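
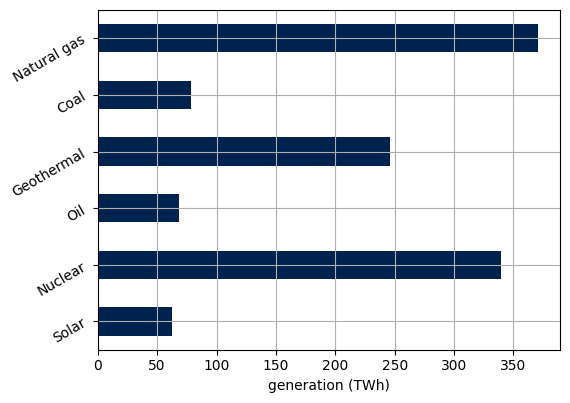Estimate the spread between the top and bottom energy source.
≈ 300

Max Natural gas ≈ 350, min Solar ≈ 50; range ≈ 300.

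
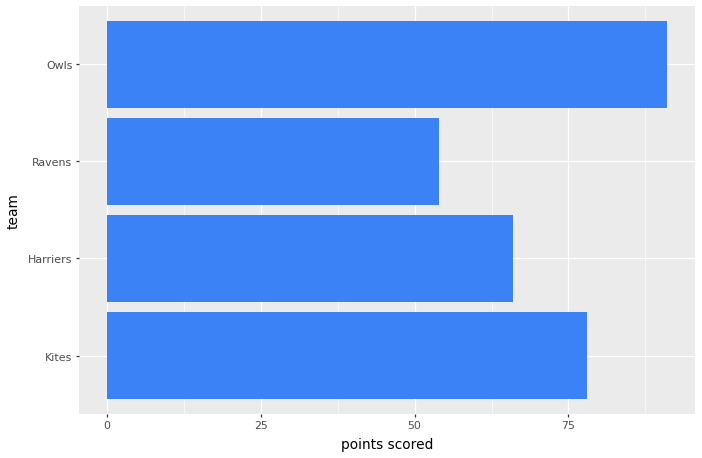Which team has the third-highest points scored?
Harriers

Top 4: Owls ≈ 90, Kites ≈ 80, Harriers ≈ 70, Ravens ≈ 50.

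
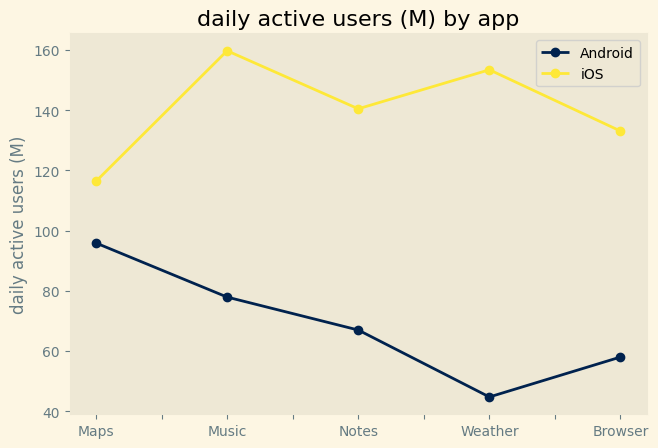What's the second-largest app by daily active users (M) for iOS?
Weather

Top 3 for iOS: Music ≈ 160, Weather ≈ 150, Notes ≈ 140.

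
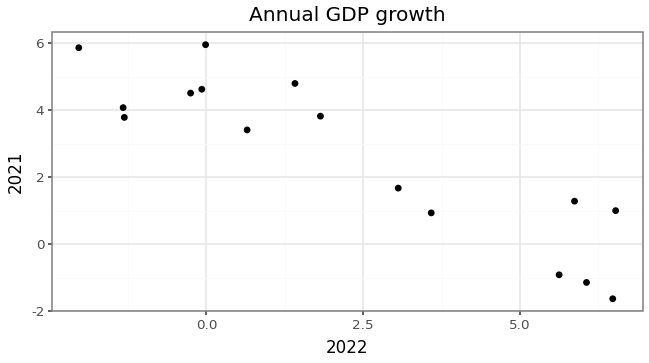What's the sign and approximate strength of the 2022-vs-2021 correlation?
negative, strong

Points are negatively correlated; strong (|r| ≈ 0.9).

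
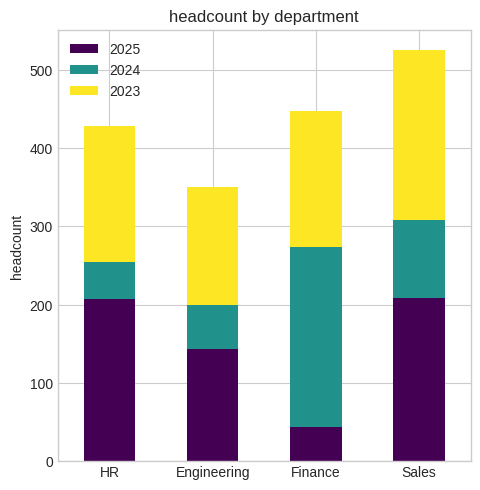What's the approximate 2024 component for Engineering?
2024 top ≈ 200, bottom ≈ 150; segment ≈ 50.

≈ 50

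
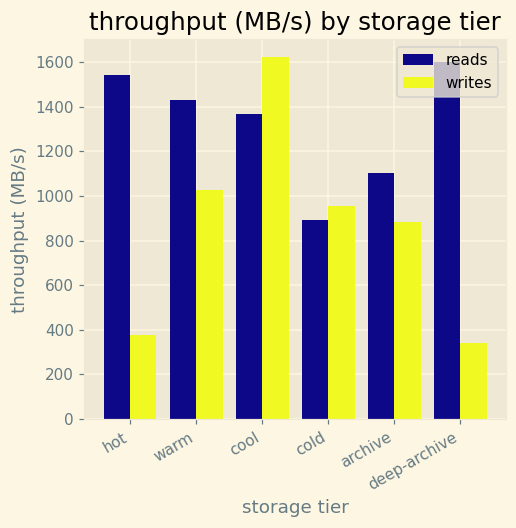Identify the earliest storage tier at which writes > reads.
warm: writes ≈ 1000 vs reads ≈ 1400 (not yet); cool: writes ≈ 1600 vs reads ≈ 1400 (first crossover).

cool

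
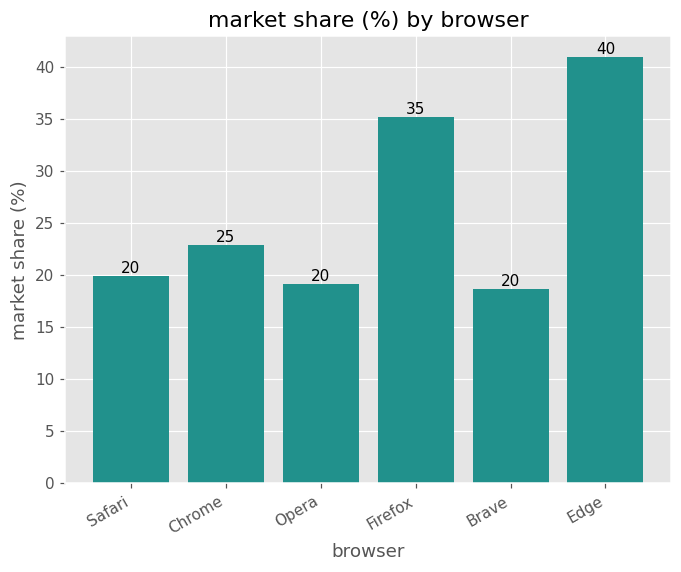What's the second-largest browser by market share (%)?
Firefox

Top 3: Edge ≈ 40, Firefox ≈ 35, Chrome ≈ 25.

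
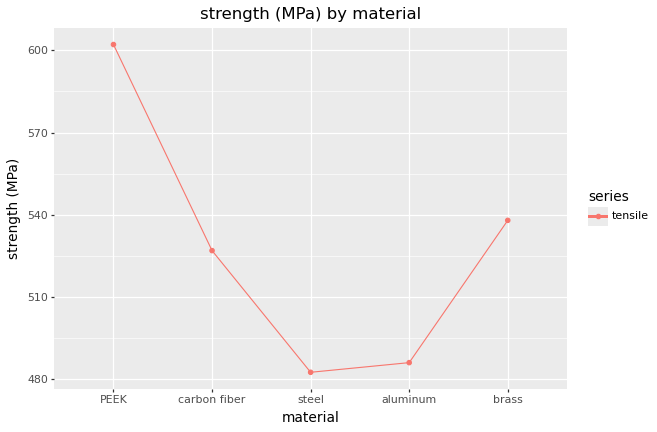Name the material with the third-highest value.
carbon fiber

Top 4: PEEK ≈ 600, brass ≈ 540, carbon fiber ≈ 530, aluminum ≈ 490.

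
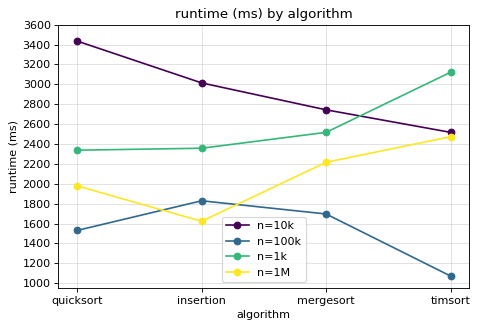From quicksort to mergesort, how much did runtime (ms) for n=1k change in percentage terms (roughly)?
quicksort ≈ 2400, mergesort ≈ 2600; (2600 − 2400) / 2400 ≈ +8.3%.

≈ +8.3%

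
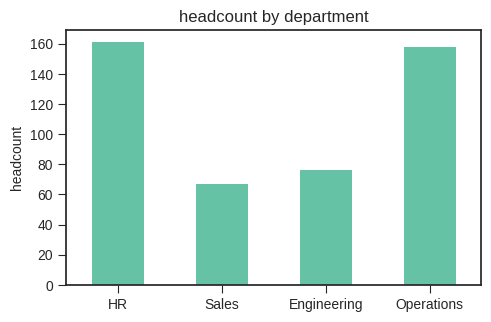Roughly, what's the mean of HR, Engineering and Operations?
≈ 133

(160 + 80 + 160) / 3 ≈ 133.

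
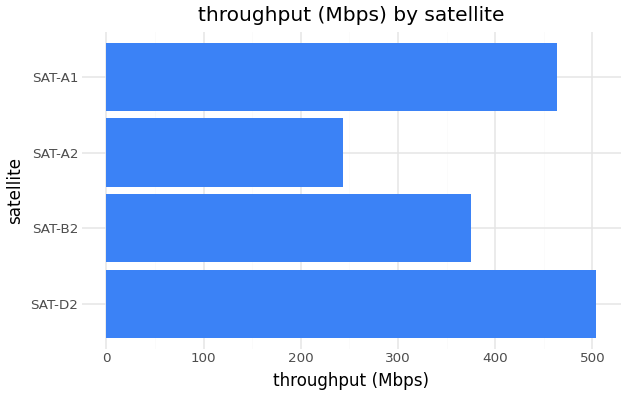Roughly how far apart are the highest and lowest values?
≈ 250

Max SAT-D2 ≈ 500, min SAT-A2 ≈ 250; range ≈ 250.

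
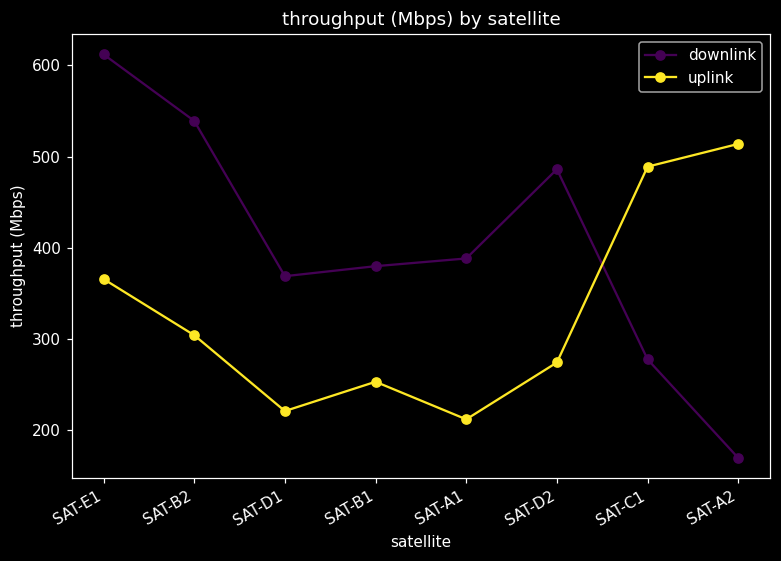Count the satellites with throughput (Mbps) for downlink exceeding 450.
3

Above 450: SAT-E1, SAT-B2, SAT-D2.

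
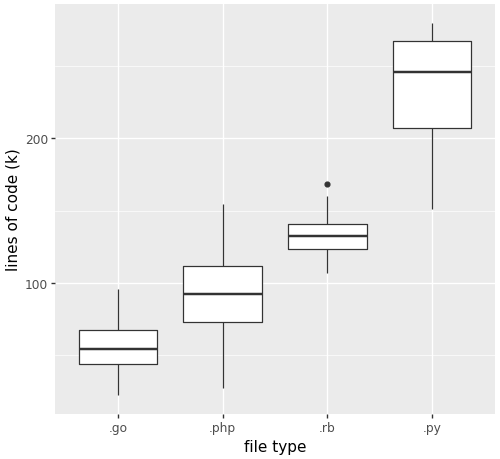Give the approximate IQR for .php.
Q3 ≈ 120, Q1 ≈ 80; IQR ≈ 40.

≈ 40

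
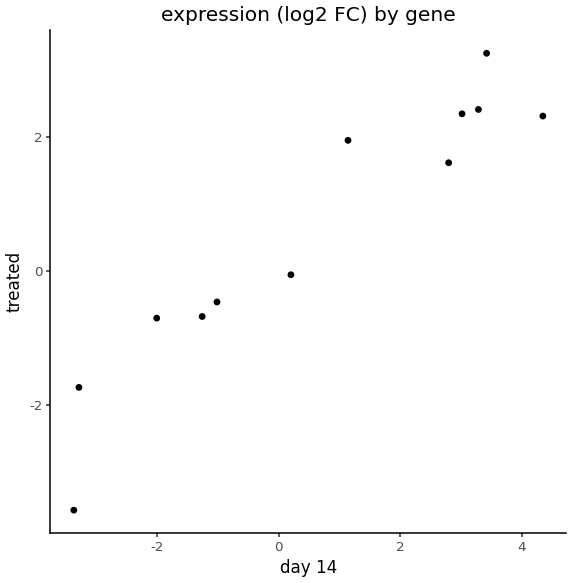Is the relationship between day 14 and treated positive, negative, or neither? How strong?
Points are positively correlated; strong (|r| ≈ 0.9).

positive, strong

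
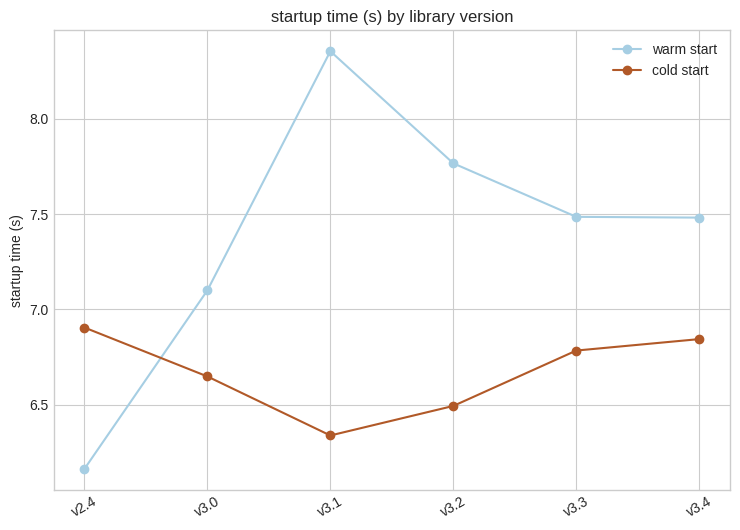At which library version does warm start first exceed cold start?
v2.4: warm start ≈ 6.2 vs cold start ≈ 7.0 (not yet); v3.0: warm start ≈ 7.2 vs cold start ≈ 6.6 (first crossover).

v3.0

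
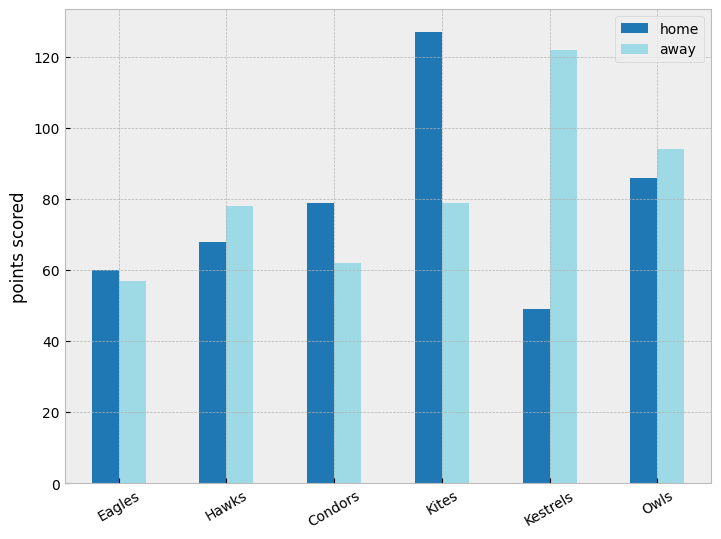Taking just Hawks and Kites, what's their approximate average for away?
≈ 80

(80 + 80) / 2 ≈ 80.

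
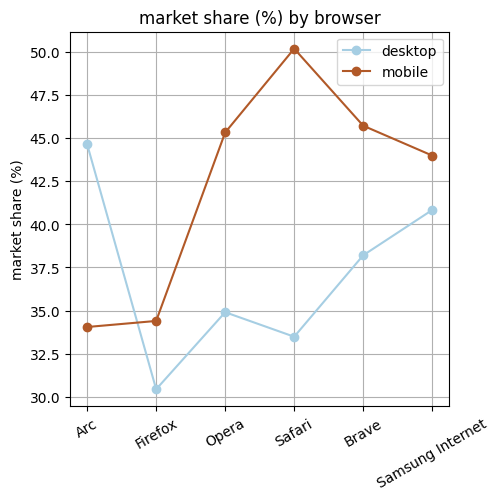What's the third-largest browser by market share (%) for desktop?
Brave

Top 4 for desktop: Arc ≈ 44, Samsung Internet ≈ 40, Brave ≈ 38, Opera ≈ 34.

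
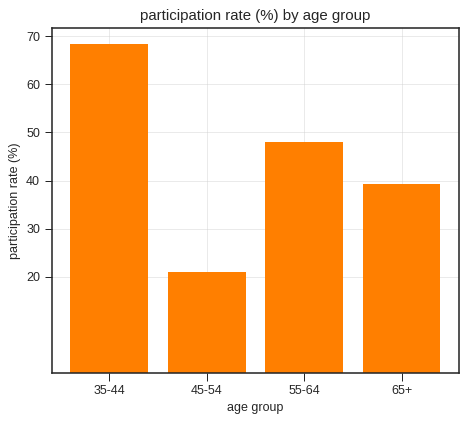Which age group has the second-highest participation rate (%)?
Top 3: 35-44 ≈ 70, 55-64 ≈ 50, 65+ ≈ 40.

55-64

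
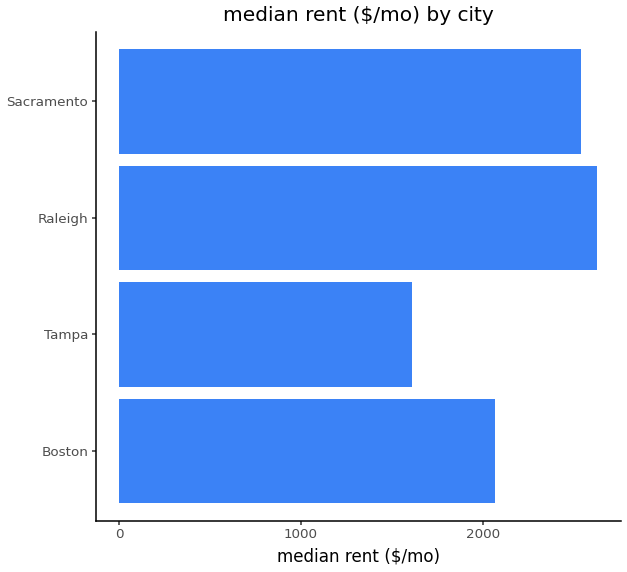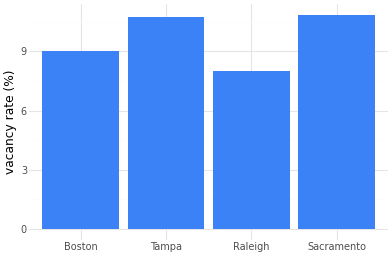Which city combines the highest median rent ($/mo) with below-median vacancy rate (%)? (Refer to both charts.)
Chart 2 median vacancy rate (%) ≈ 10; below-median cities: Boston, Raleigh. Among those, Raleigh has the highest median rent ($/mo) (≈ 2500).

Raleigh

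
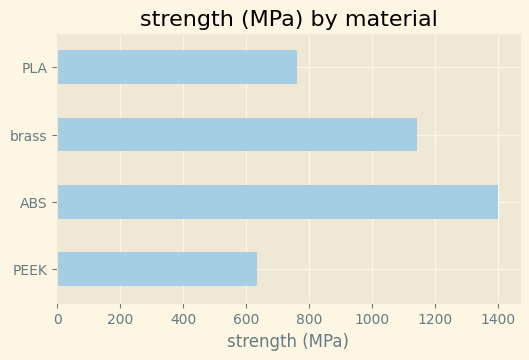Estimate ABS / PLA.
ABS ≈ 1400, PLA ≈ 800; 1400/800 ≈ 1.75.

≈ 1.75×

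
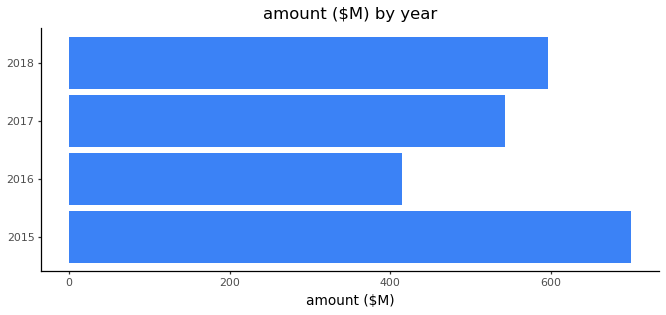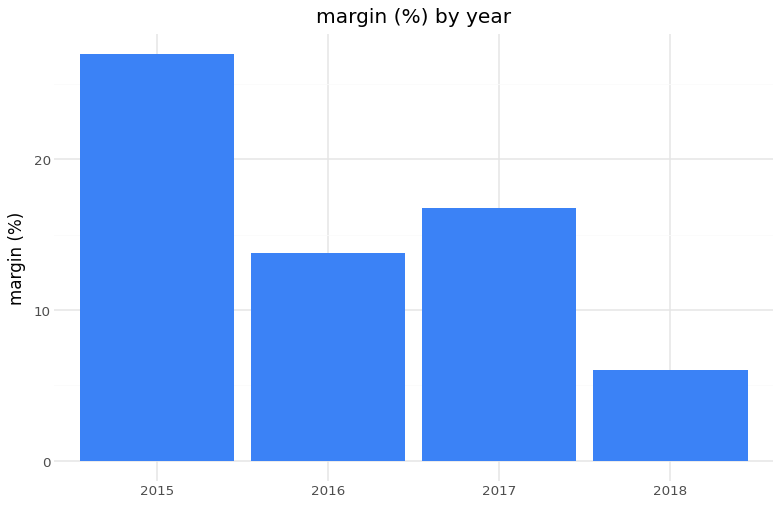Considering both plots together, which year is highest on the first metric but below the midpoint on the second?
2018

Chart 2 median margin (%) ≈ 15; below-median years: 2016, 2018. Among those, 2018 has the highest amount ($M) (≈ 600).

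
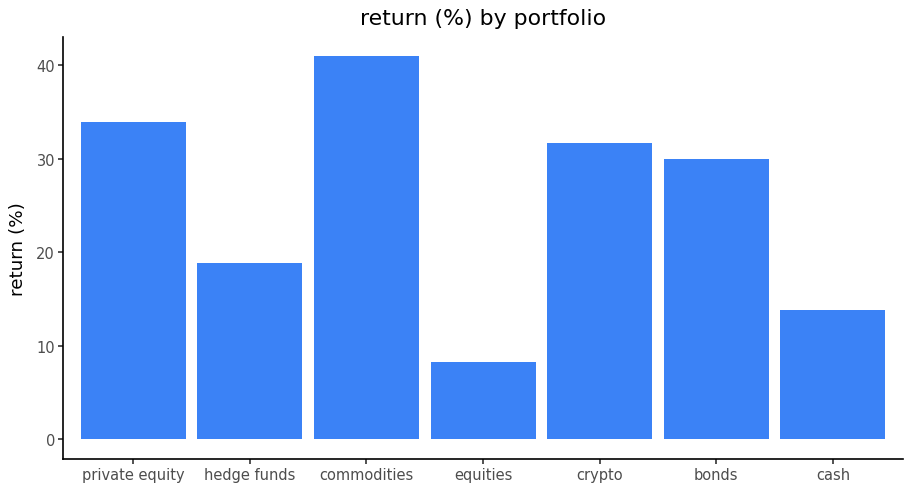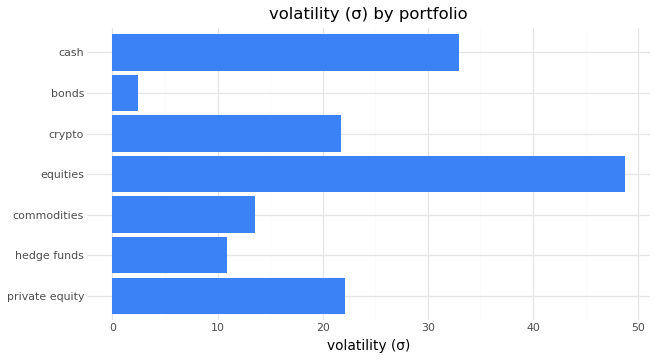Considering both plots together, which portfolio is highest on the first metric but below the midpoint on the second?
commodities

Chart 2 median volatility (σ) ≈ 20; below-median portfolios: hedge funds, commodities, bonds. Among those, commodities has the highest return (%) (≈ 40).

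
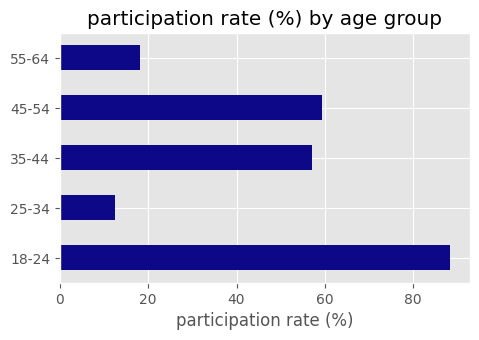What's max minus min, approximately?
≈ 80

Max 18-24 ≈ 90, min 25-34 ≈ 10; range ≈ 80.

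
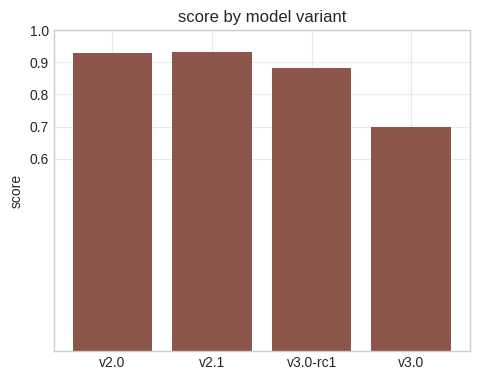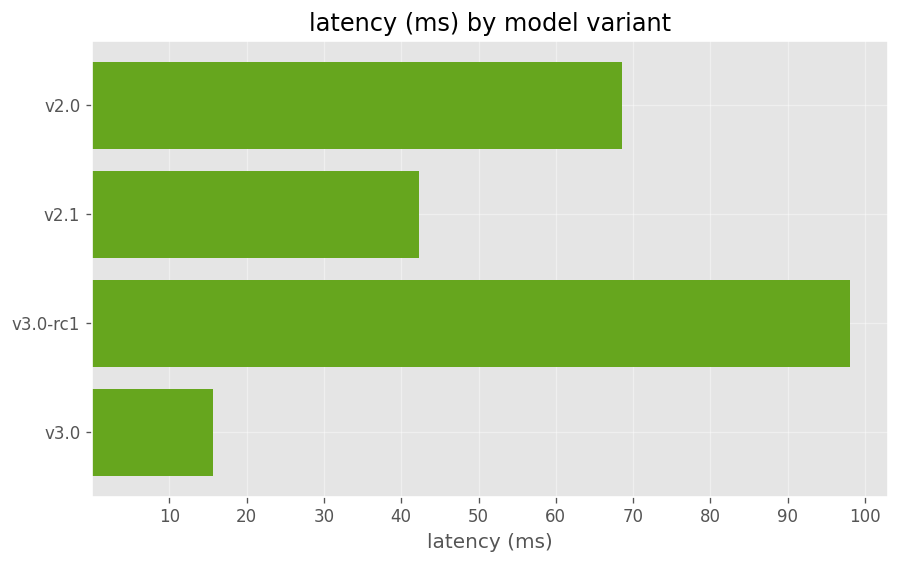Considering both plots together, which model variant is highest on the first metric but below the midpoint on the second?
v2.1

Chart 2 median latency (ms) ≈ 60; below-median model variants: v2.1, v3.0. Among those, v2.1 has the highest score (≈ 0.9).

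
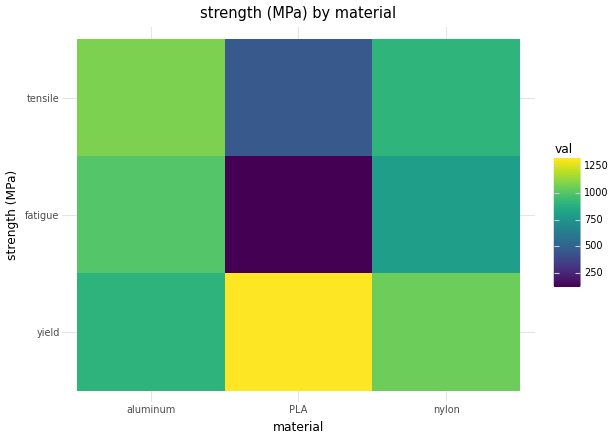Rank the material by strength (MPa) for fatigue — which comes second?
Top 3 for fatigue: aluminum ≈ 1000, nylon ≈ 800, PLA ≈ 200.

nylon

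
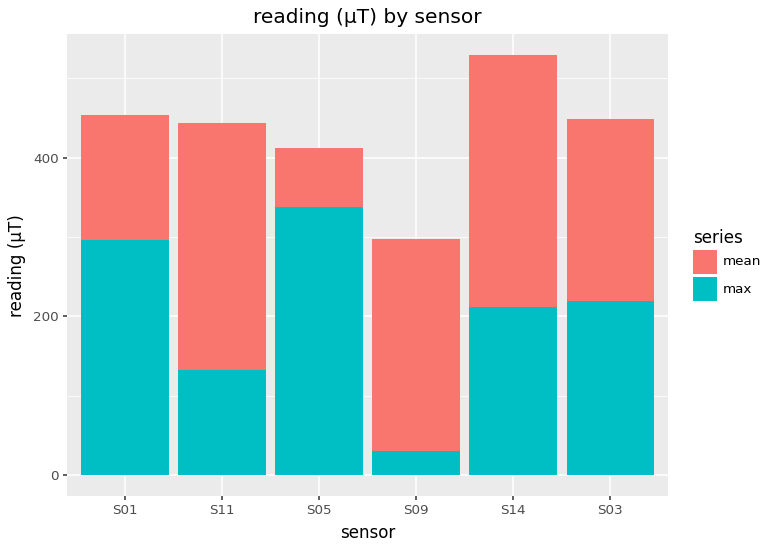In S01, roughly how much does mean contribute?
≈ 150

mean top ≈ 450, bottom ≈ 300; segment ≈ 150.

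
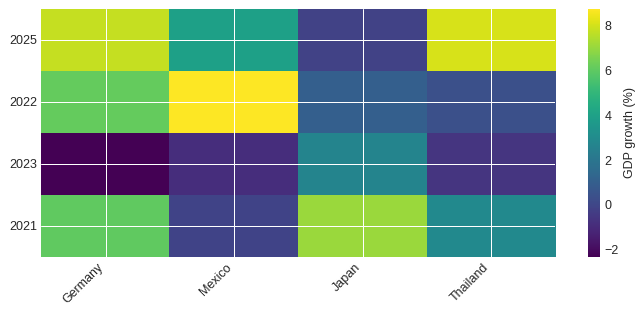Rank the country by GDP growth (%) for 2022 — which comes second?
Top 3 for 2022: Mexico ≈ 9, Germany ≈ 6, Japan ≈ 1.

Germany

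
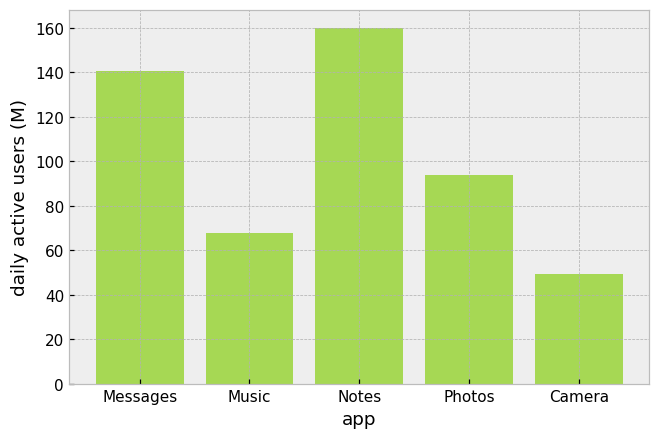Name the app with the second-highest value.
Top 3: Notes ≈ 160, Messages ≈ 140, Photos ≈ 100.

Messages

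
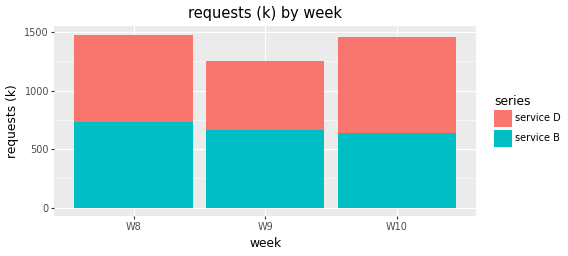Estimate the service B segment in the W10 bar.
service B top ≈ 600, bottom ≈ 0; segment ≈ 600.

≈ 600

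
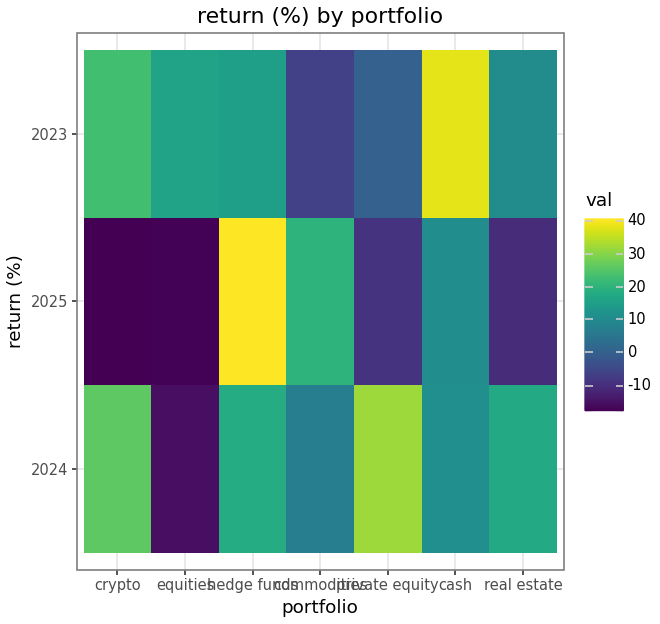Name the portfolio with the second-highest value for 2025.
commodities

Top 3 for 2025: hedge funds ≈ 40, commodities ≈ 20, cash ≈ 10.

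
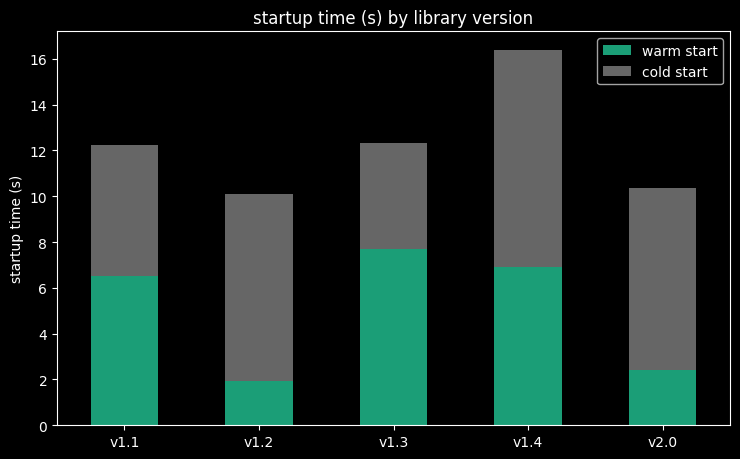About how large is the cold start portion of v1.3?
cold start top ≈ 12, bottom ≈ 8; segment ≈ 4.

≈ 4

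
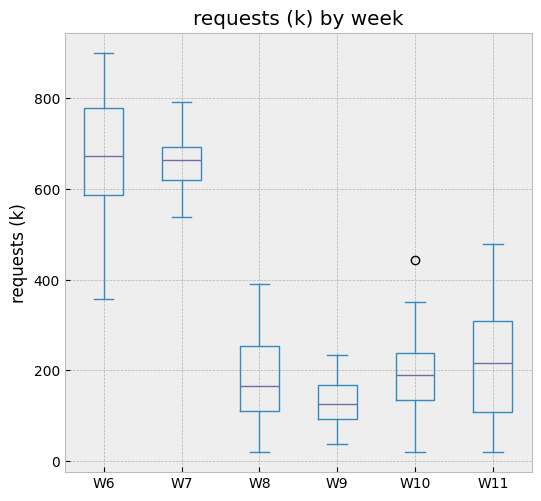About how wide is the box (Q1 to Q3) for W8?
Q3 ≈ 250, Q1 ≈ 100; IQR ≈ 150.

≈ 150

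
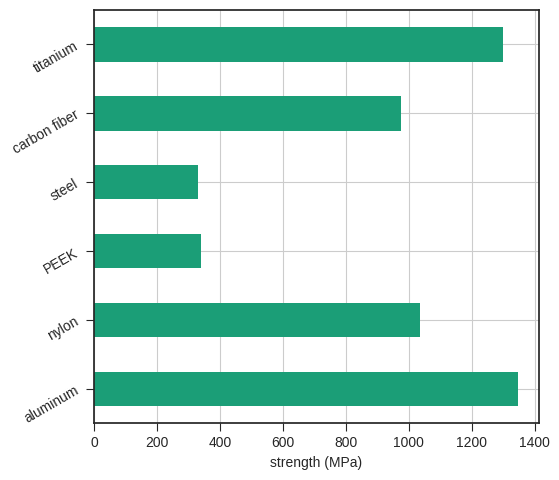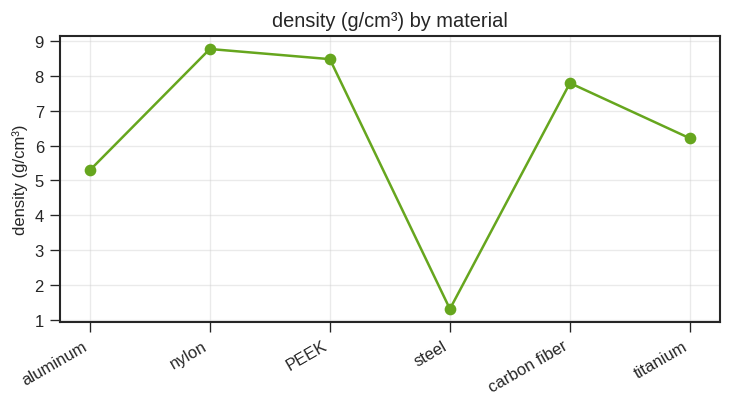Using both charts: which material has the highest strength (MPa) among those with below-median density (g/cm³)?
aluminum

Chart 2 median density (g/cm³) ≈ 7; below-median materials: aluminum, steel, titanium. Among those, aluminum has the highest strength (MPa) (≈ 1400).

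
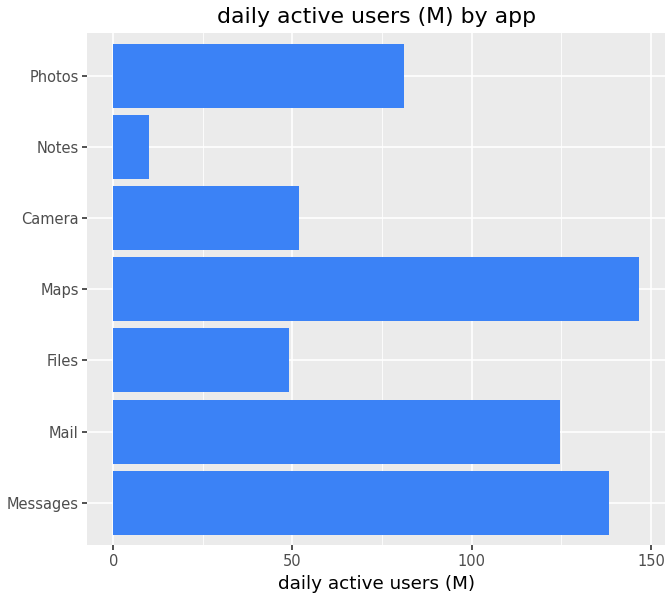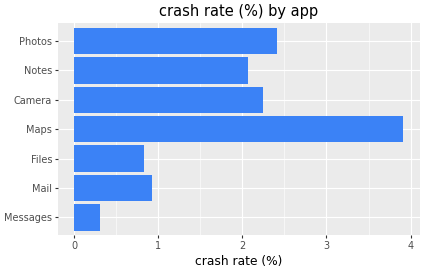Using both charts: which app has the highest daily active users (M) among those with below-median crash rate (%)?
Messages

Chart 2 median crash rate (%) ≈ 2; below-median apps: Messages, Mail, Files. Among those, Messages has the highest daily active users (M) (≈ 140).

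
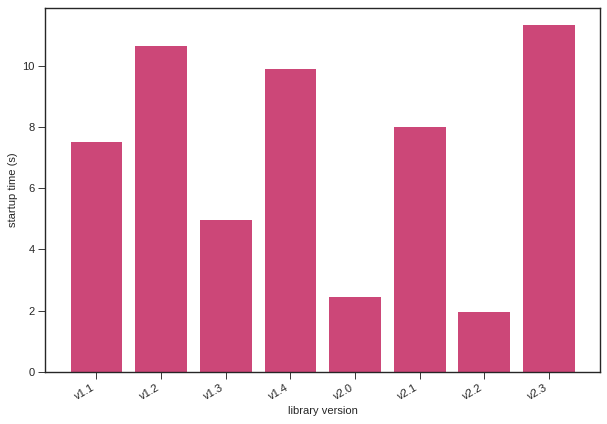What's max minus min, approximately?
≈ 9

Max v2.3 ≈ 11, min v2.2 ≈ 2; range ≈ 9.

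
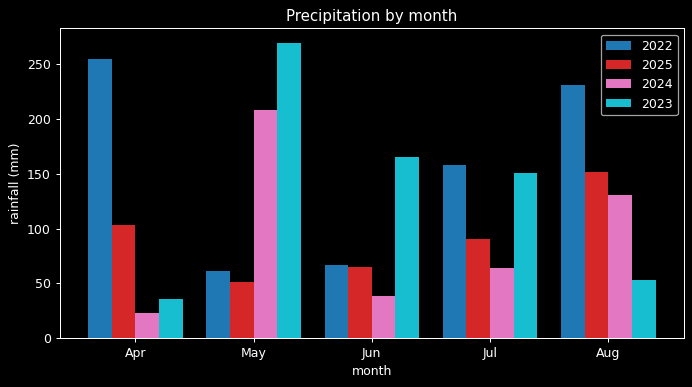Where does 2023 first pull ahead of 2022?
Apr: 2023 ≈ 25 vs 2022 ≈ 250 (not yet); May: 2023 ≈ 275 vs 2022 ≈ 50 (first crossover).

May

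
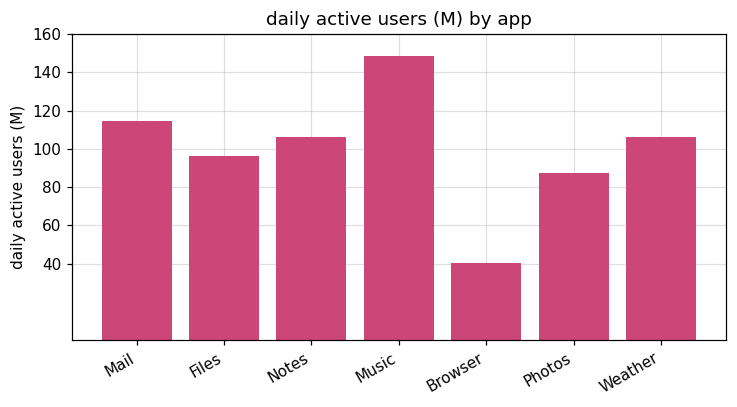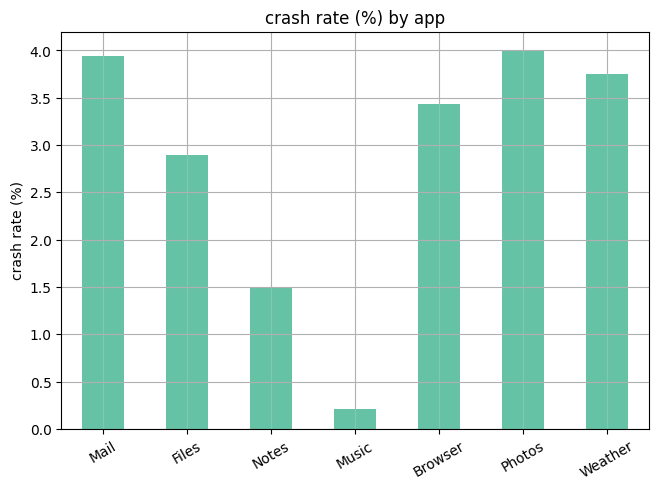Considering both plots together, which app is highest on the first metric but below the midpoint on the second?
Music

Chart 2 median crash rate (%) ≈ 3.5; below-median apps: Files, Notes, Music. Among those, Music has the highest daily active users (M) (≈ 140).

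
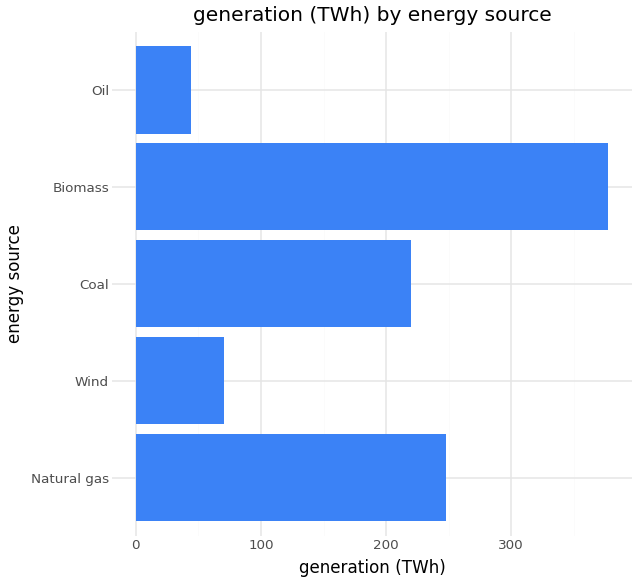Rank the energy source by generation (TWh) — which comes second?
Top 3: Biomass ≈ 400, Natural gas ≈ 250, Coal ≈ 200.

Natural gas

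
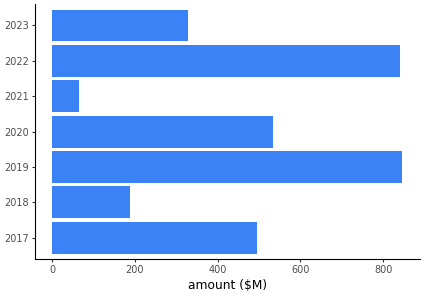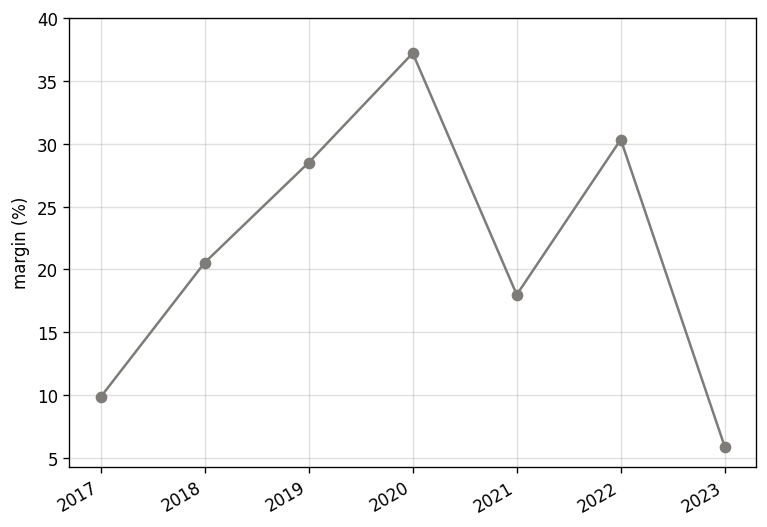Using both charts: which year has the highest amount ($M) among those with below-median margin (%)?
Chart 2 median margin (%) ≈ 20; below-median years: 2017, 2021, 2023. Among those, 2017 has the highest amount ($M) (≈ 500).

2017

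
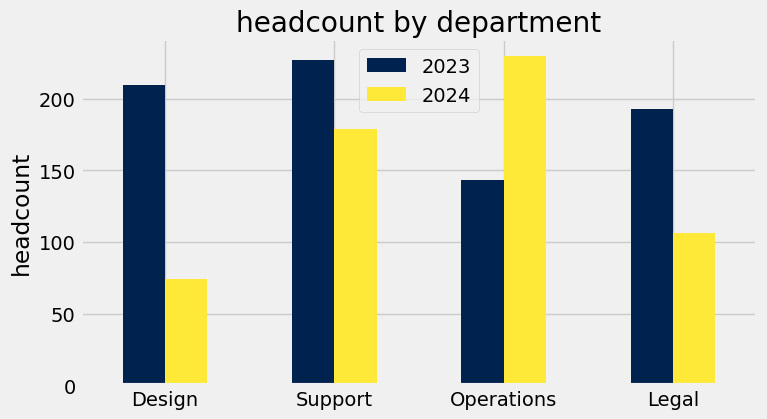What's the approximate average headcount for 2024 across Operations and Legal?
(240 + 100) / 2 ≈ 170.

≈ 170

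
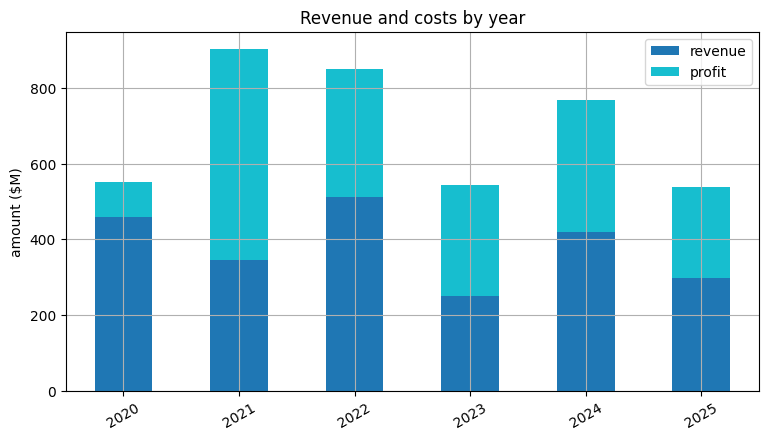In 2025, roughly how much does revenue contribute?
revenue top ≈ 300, bottom ≈ 0; segment ≈ 300.

≈ 300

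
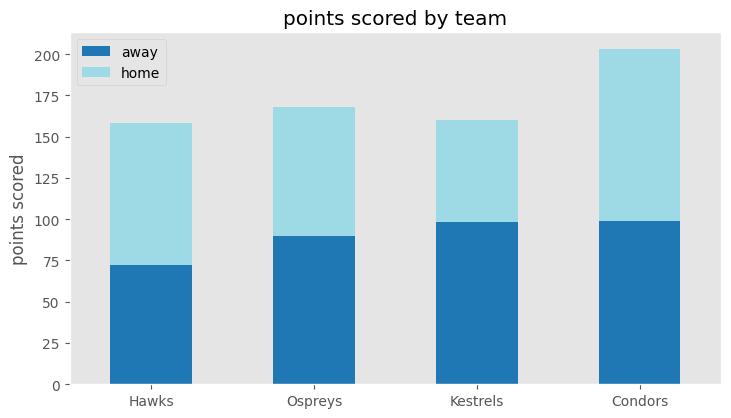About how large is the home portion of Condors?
home top ≈ 200, bottom ≈ 100; segment ≈ 100.

≈ 100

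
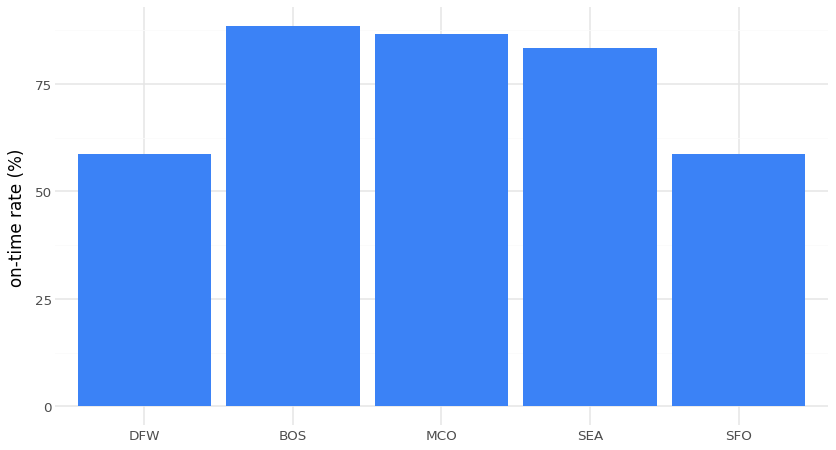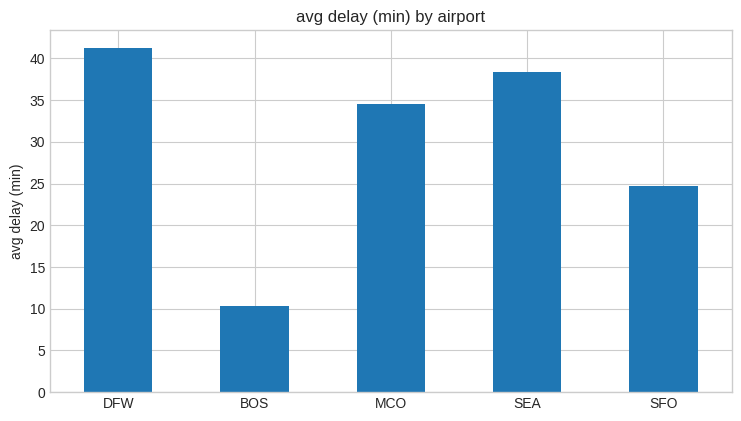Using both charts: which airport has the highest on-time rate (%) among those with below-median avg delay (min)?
BOS

Chart 2 median avg delay (min) ≈ 35; below-median airports: BOS, SFO. Among those, BOS has the highest on-time rate (%) (≈ 90).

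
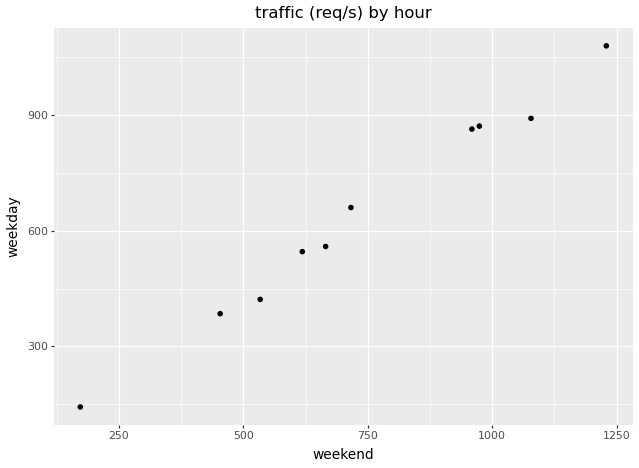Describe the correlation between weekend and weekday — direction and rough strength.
positive, strong

Points are positively correlated; strong (|r| ≈ 1.0).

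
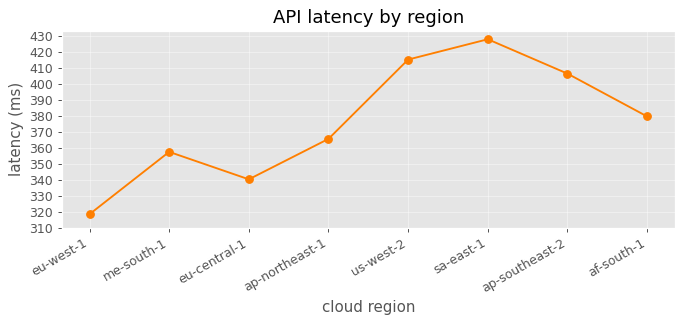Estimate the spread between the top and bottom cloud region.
Max sa-east-1 ≈ 430, min eu-west-1 ≈ 320; range ≈ 110.

≈ 110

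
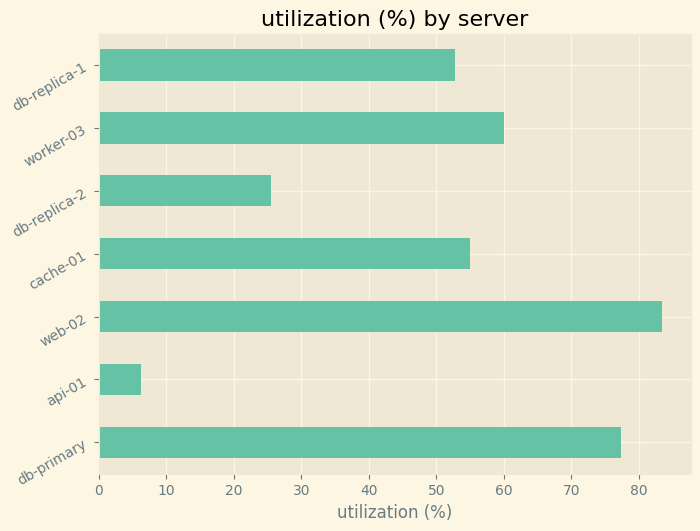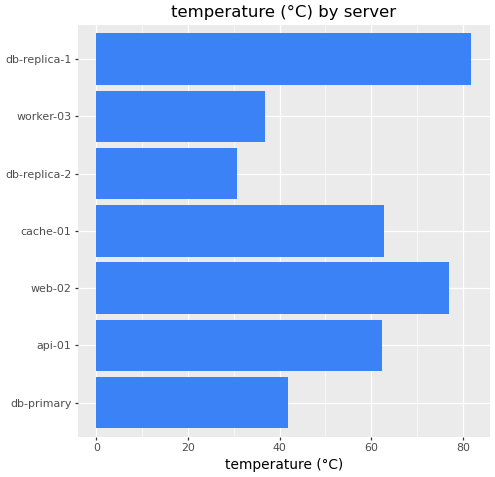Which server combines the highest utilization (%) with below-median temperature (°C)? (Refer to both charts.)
db-primary

Chart 2 median temperature (°C) ≈ 60; below-median servers: db-primary, db-replica-2, worker-03. Among those, db-primary has the highest utilization (%) (≈ 80).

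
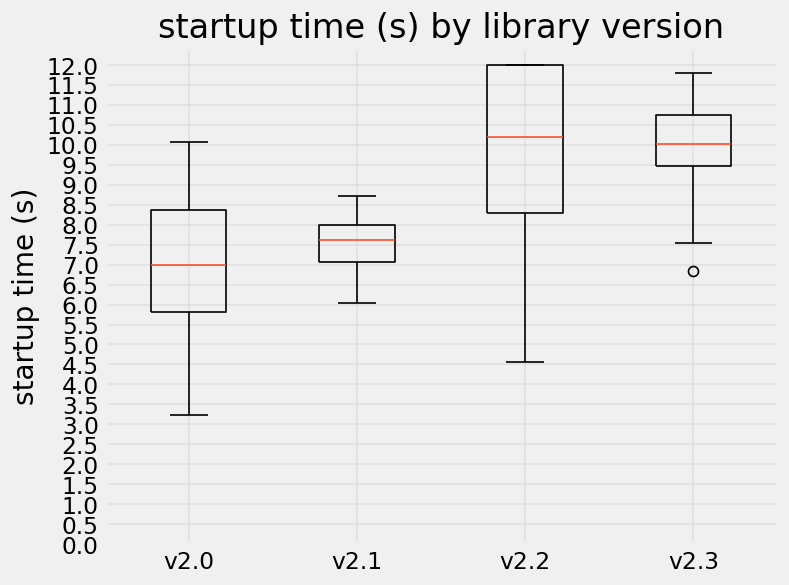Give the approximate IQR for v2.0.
Q3 ≈ 8.5, Q1 ≈ 6.0; IQR ≈ 2.5.

≈ 2.5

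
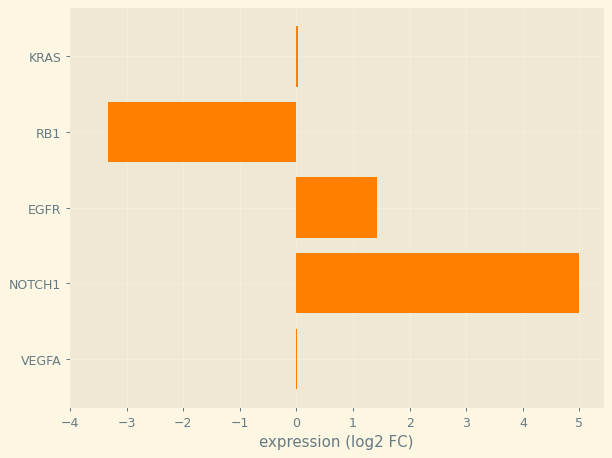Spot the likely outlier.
NOTCH1 ≈ 5; the rest sit between ≈ -3 and ≈ 1.

NOTCH1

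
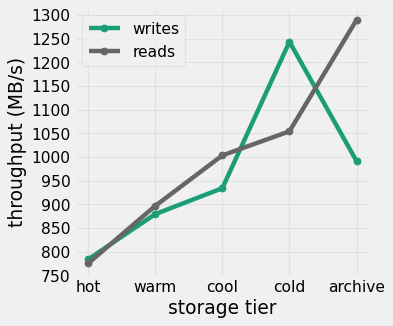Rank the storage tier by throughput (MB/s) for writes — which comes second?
archive

Top 3 for writes: cold ≈ 1250, archive ≈ 1000, cool ≈ 950.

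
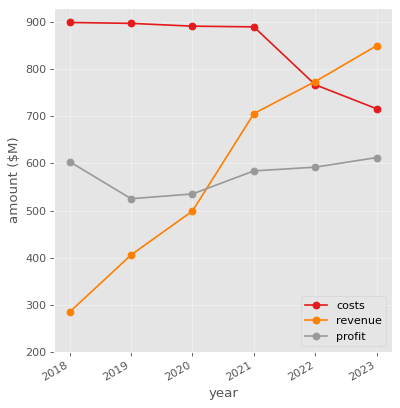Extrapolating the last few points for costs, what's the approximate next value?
Last three: 900, 800, 700 → slope ≈ -100/step → next ≈ 600.

≈ 600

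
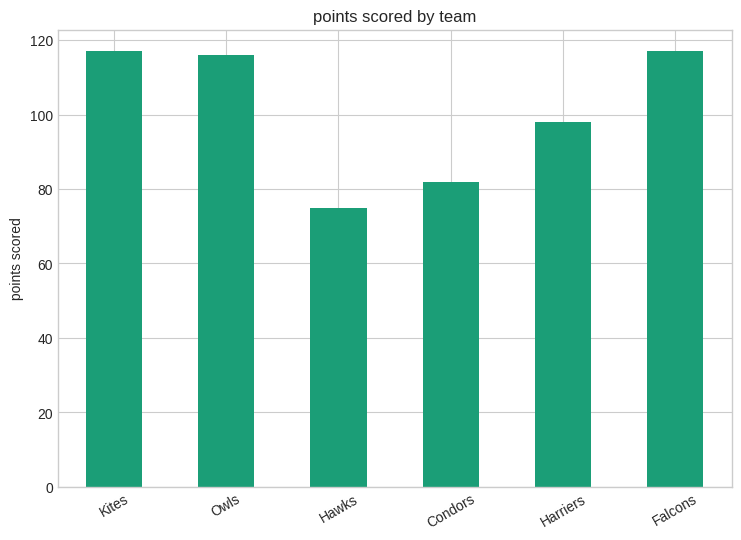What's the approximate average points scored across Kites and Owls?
(120 + 120) / 2 ≈ 120.

≈ 120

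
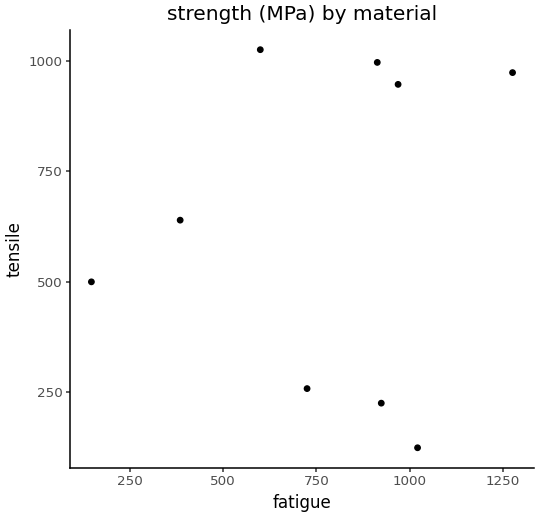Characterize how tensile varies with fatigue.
no clear correlation

Points are roughly uncorrelated; weak (|r| ≈ 0.1).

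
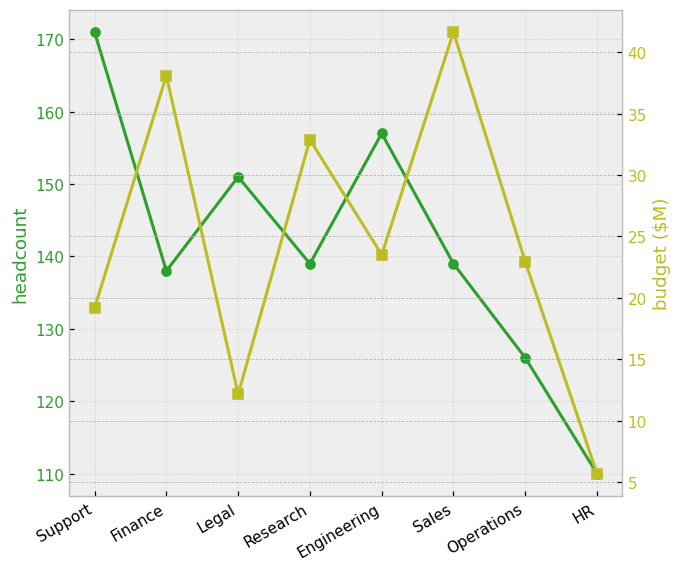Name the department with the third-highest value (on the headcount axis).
Legal

Top 4 (on the headcount axis): Support ≈ 170, Engineering ≈ 160, Legal ≈ 150, Sales ≈ 140.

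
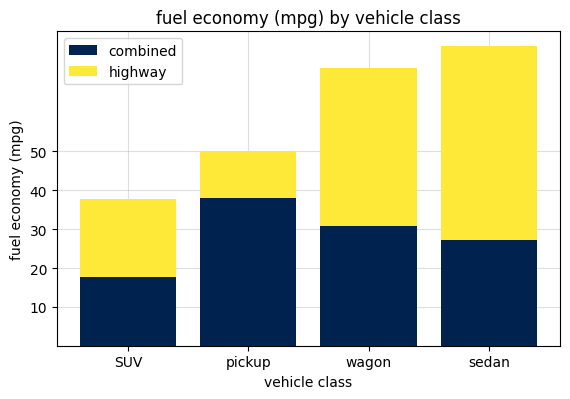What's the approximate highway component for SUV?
highway top ≈ 40, bottom ≈ 20; segment ≈ 20.

≈ 20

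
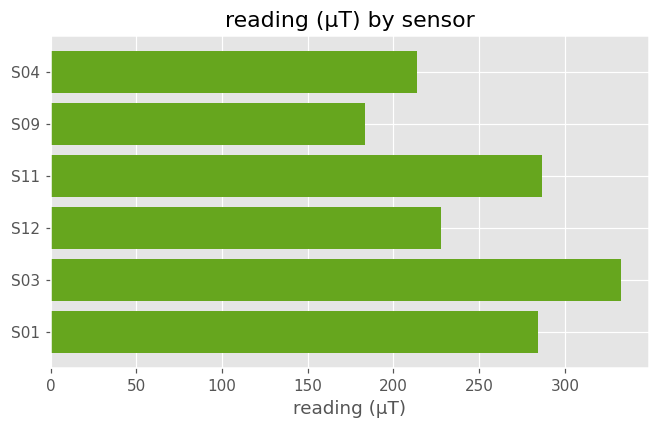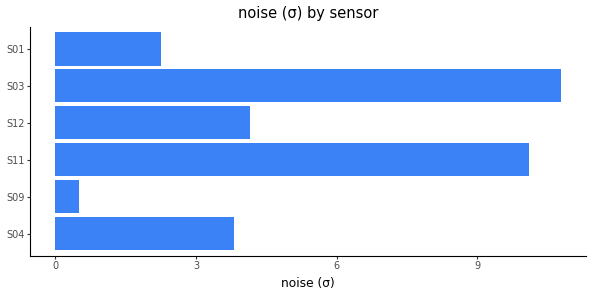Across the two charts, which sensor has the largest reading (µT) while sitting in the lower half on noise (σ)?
S01

Chart 2 median noise (σ) ≈ 4; below-median sensors: S04, S09, S01. Among those, S01 has the highest reading (µT) (≈ 300).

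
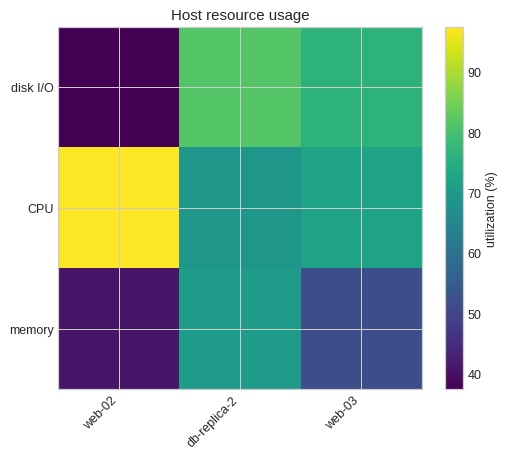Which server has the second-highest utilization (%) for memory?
web-03

Top 3 for memory: db-replica-2 ≈ 70, web-03 ≈ 50, web-02 ≈ 40.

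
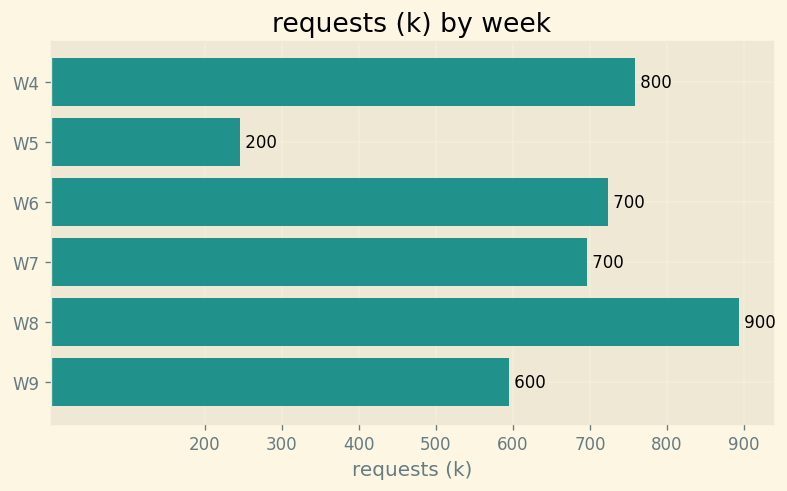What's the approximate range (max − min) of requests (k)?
≈ 700

Max W8 ≈ 900, min W5 ≈ 200; range ≈ 700.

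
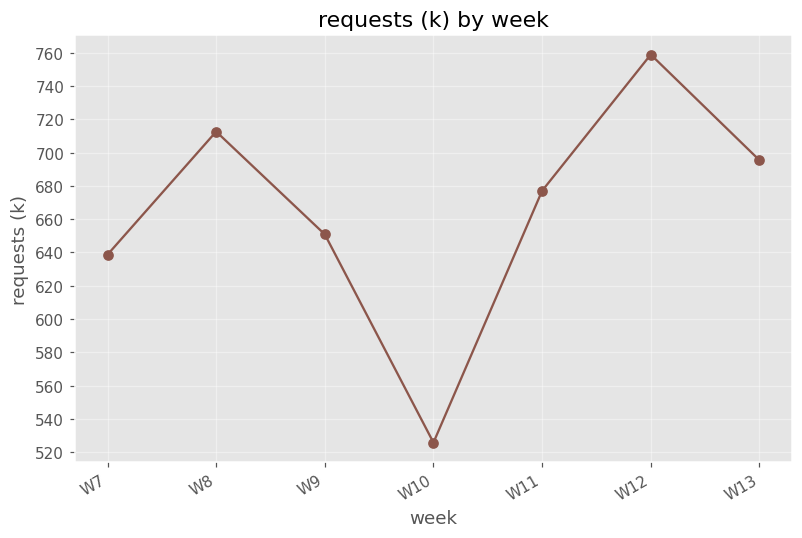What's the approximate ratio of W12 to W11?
≈ 1.12×

W12 ≈ 760, W11 ≈ 680; 760/680 ≈ 1.12.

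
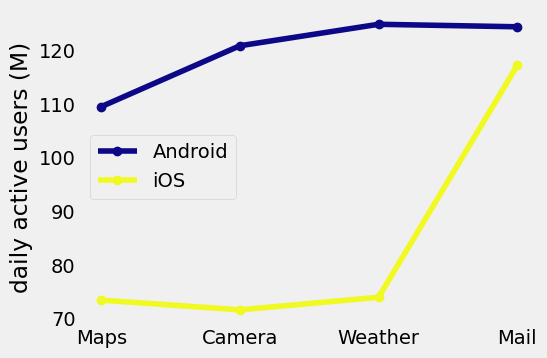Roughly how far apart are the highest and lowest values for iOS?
Max Mail ≈ 115, min Camera ≈ 70; range ≈ 45.

≈ 45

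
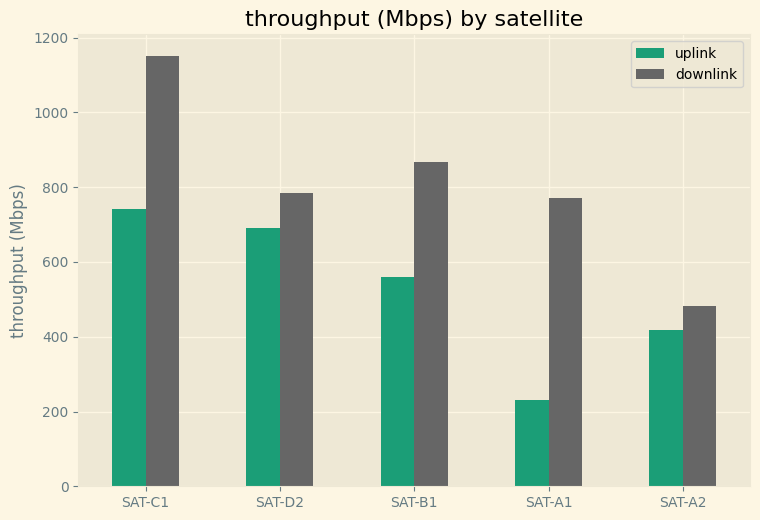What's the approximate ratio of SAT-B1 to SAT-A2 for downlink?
SAT-B1 ≈ 900, SAT-A2 ≈ 500; 900/500 ≈ 1.8.

≈ 1.8×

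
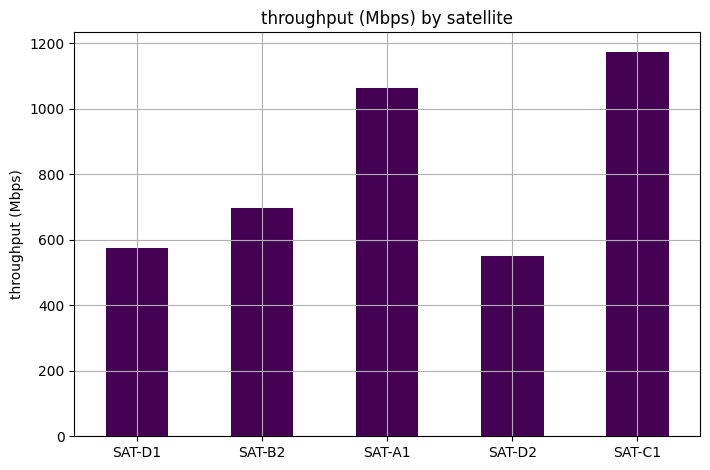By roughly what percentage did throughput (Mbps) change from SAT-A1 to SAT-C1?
SAT-A1 ≈ 1100, SAT-C1 ≈ 1200; (1200 − 1100) / 1100 ≈ +9.1%.

≈ +9.1%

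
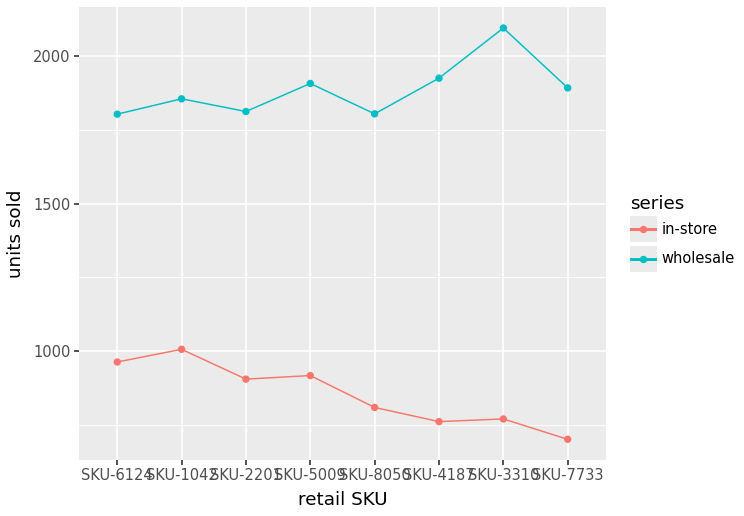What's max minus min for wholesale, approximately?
≈ 200

Max SKU-3310 ≈ 2000, min SKU-6124 ≈ 1800; range ≈ 200.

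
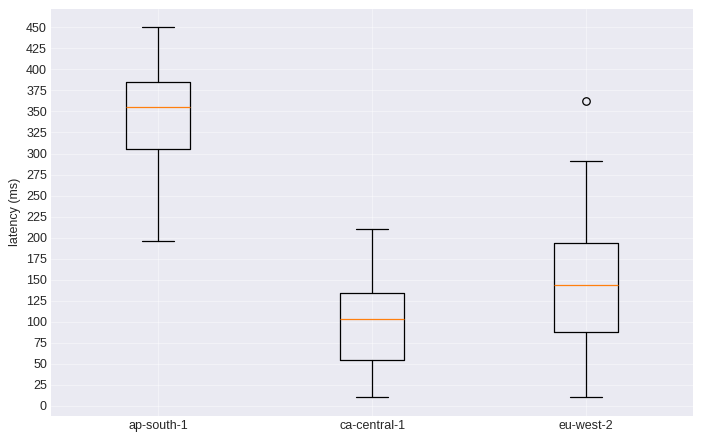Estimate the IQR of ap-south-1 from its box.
Q3 ≈ 375, Q1 ≈ 300; IQR ≈ 75.

≈ 75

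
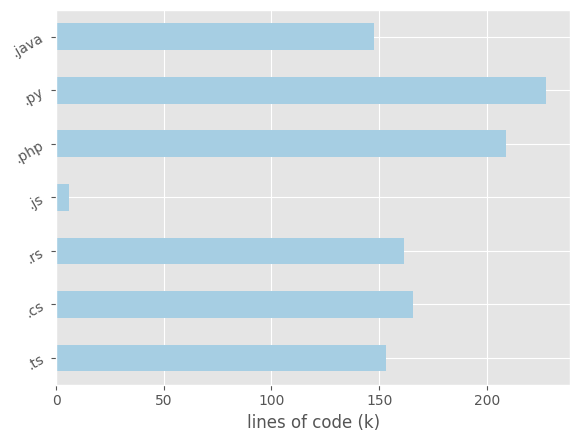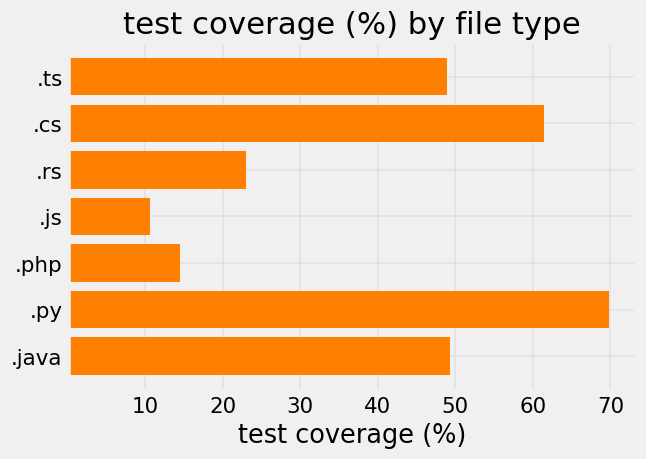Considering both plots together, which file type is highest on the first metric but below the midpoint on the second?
Chart 2 median test coverage (%) ≈ 50; below-median file types: .rs, .js, .php. Among those, .php has the highest lines of code (k) (≈ 200).

.php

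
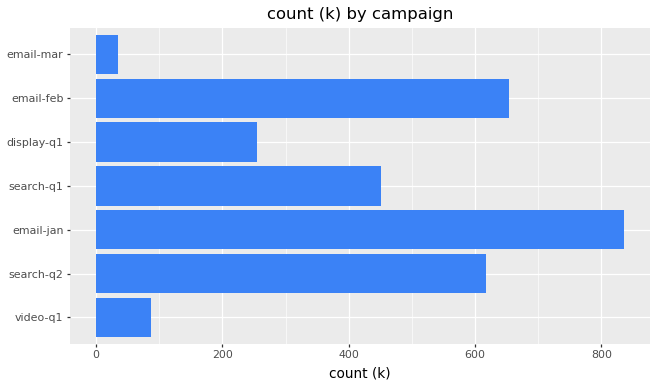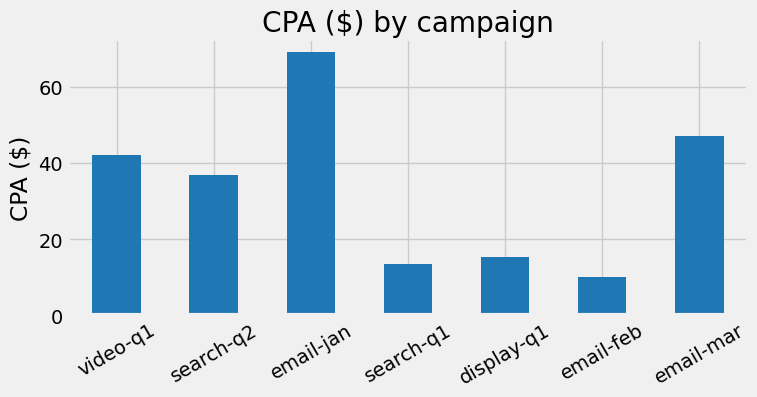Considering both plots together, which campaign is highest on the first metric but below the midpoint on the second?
email-feb

Chart 2 median CPA ($) ≈ 40; below-median campaigns: search-q1, display-q1, email-feb. Among those, email-feb has the highest count (k) (≈ 700).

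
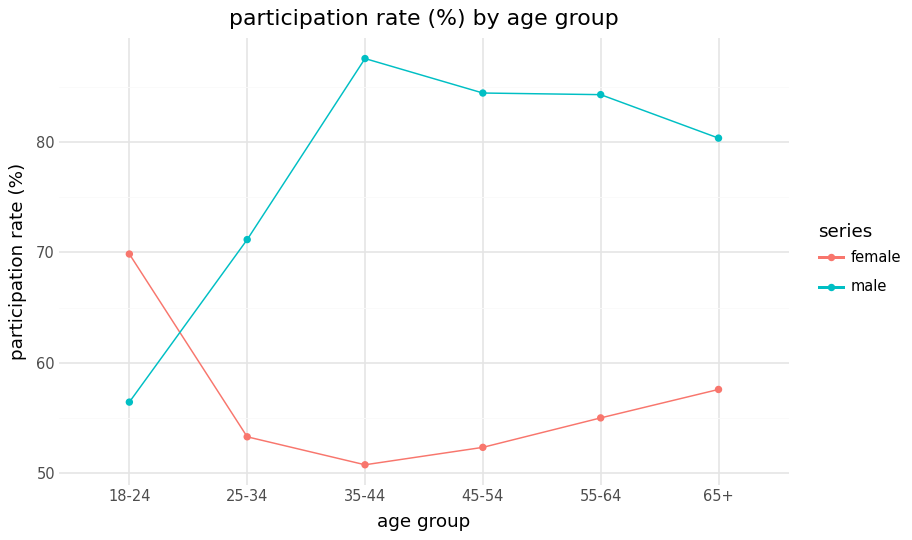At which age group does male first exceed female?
25-34

18-24: male ≈ 55 vs female ≈ 70 (not yet); 25-34: male ≈ 70 vs female ≈ 55 (first crossover).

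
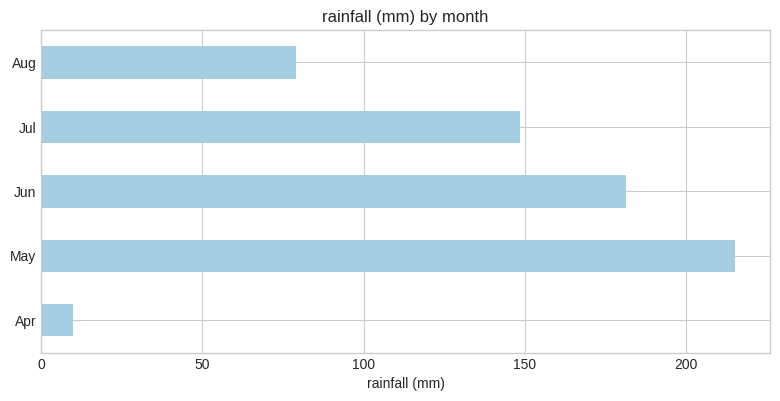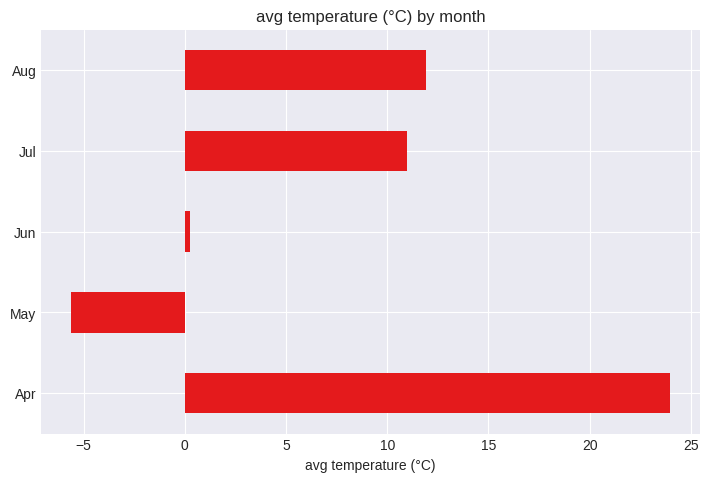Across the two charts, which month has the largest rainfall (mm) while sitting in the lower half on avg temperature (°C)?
Chart 2 median avg temperature (°C) ≈ 10; below-median months: May, Jun. Among those, May has the highest rainfall (mm) (≈ 220).

May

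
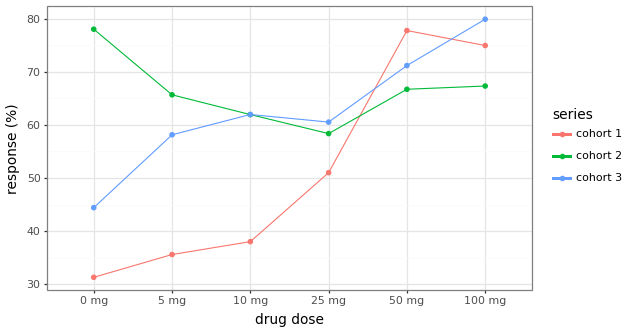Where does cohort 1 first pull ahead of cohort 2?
25 mg: cohort 1 ≈ 50 vs cohort 2 ≈ 60 (not yet); 50 mg: cohort 1 ≈ 80 vs cohort 2 ≈ 65 (first crossover).

50 mg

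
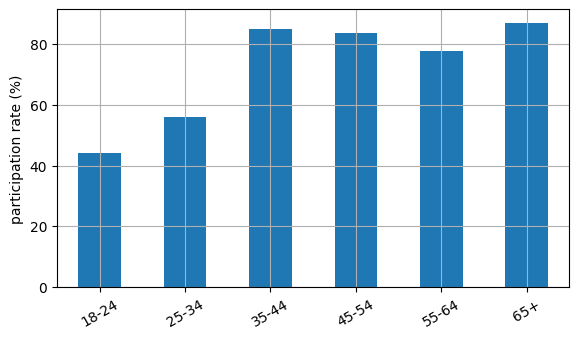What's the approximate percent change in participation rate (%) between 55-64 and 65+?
≈ +12.5%

55-64 ≈ 80, 65+ ≈ 90; (90 − 80) / 80 ≈ +12.5%.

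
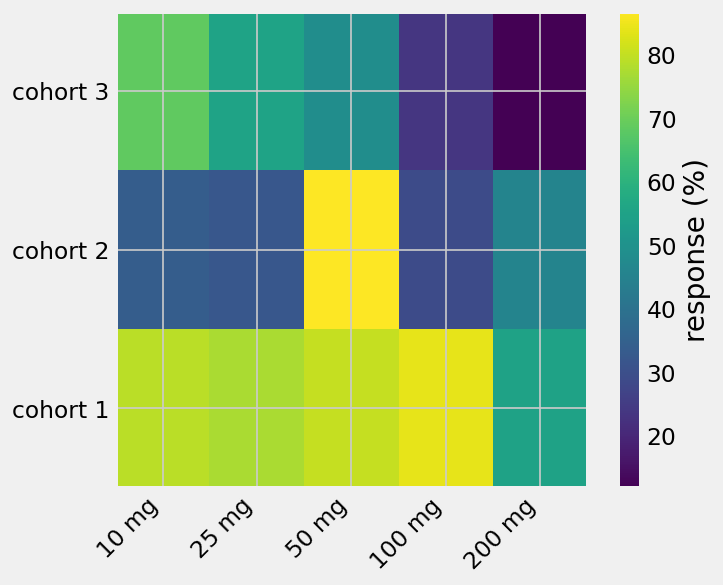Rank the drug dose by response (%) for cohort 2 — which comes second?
200 mg

Top 3 for cohort 2: 50 mg ≈ 90, 200 mg ≈ 50, 10 mg ≈ 30.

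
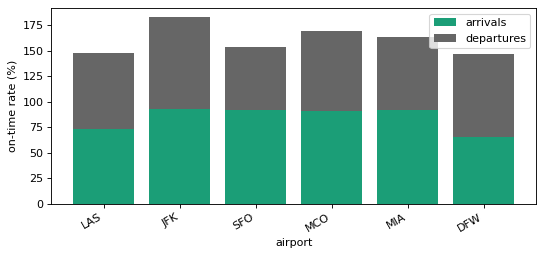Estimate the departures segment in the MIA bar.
≈ 60

departures top ≈ 160, bottom ≈ 100; segment ≈ 60.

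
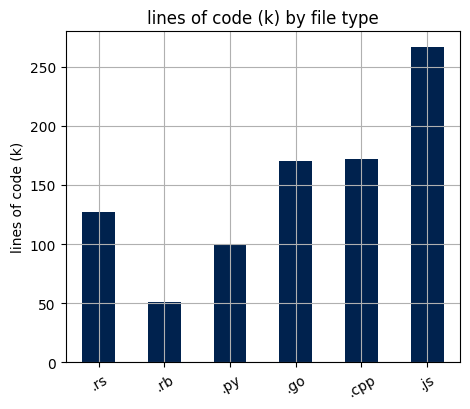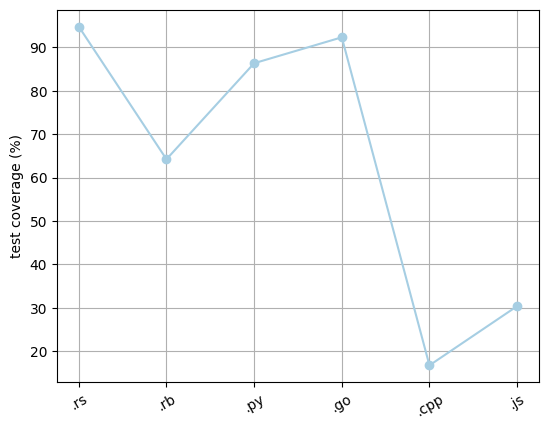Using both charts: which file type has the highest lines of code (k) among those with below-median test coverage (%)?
.js

Chart 2 median test coverage (%) ≈ 80; below-median file types: .rb, .cpp, .js. Among those, .js has the highest lines of code (k) (≈ 275).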